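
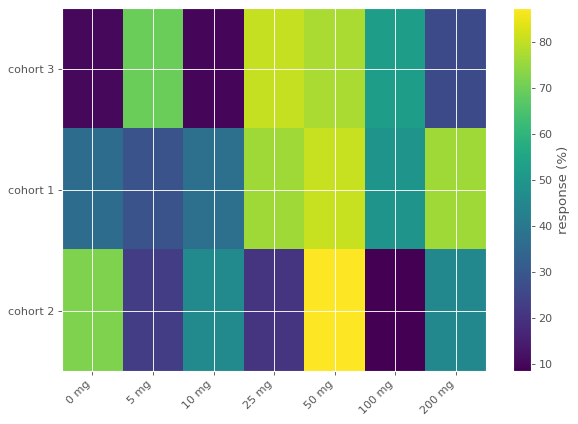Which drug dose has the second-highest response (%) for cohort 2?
Top 3 for cohort 2: 50 mg ≈ 90, 0 mg ≈ 70, 10 mg ≈ 50.

0 mg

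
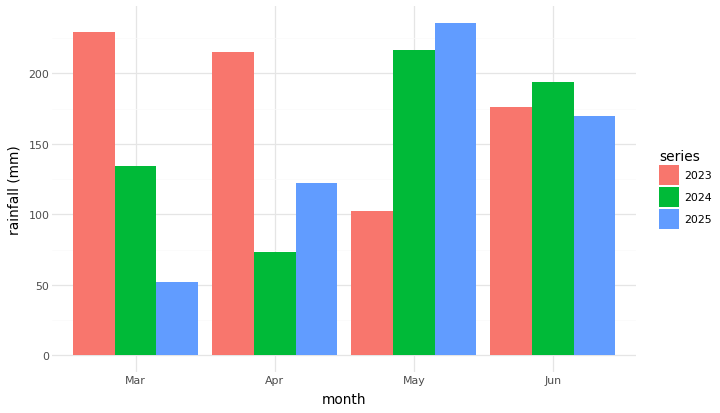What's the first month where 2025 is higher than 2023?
May

Apr: 2025 ≈ 120 vs 2023 ≈ 220 (not yet); May: 2025 ≈ 240 vs 2023 ≈ 100 (first crossover).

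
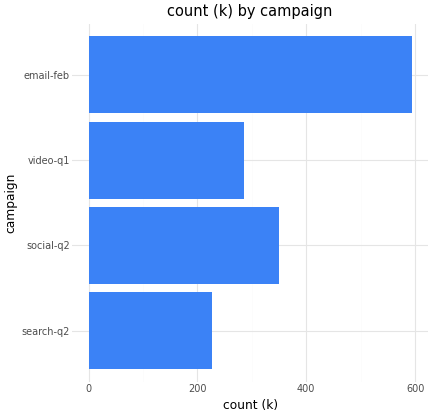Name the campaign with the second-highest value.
social-q2

Top 3: email-feb ≈ 600, social-q2 ≈ 350, video-q1 ≈ 300.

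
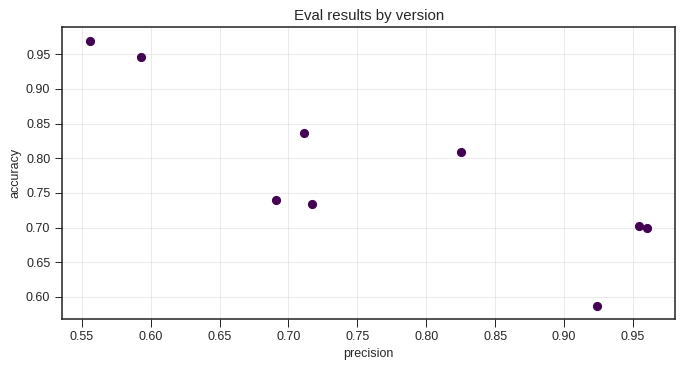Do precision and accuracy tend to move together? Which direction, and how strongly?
negative, strong

Points are negatively correlated; strong (|r| ≈ 0.8).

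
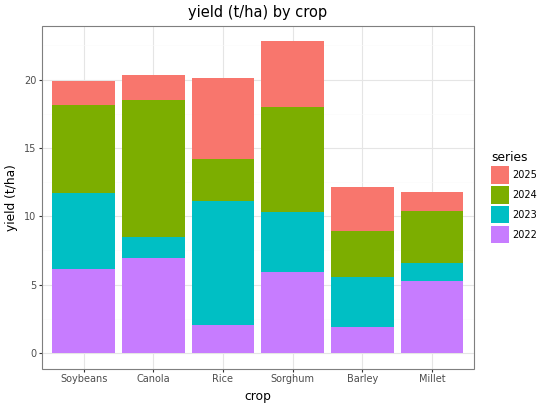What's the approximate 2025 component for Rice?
2025 top ≈ 20, bottom ≈ 14; segment ≈ 6.

≈ 6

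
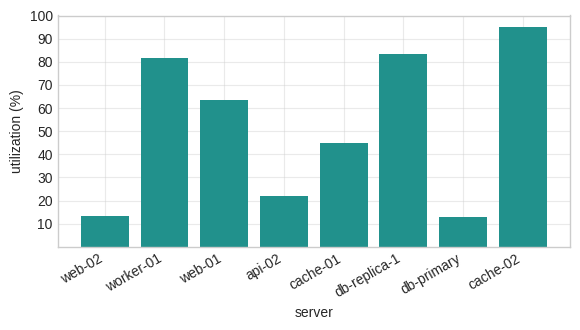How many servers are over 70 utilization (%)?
3

Above 70: worker-01, db-replica-1, cache-02.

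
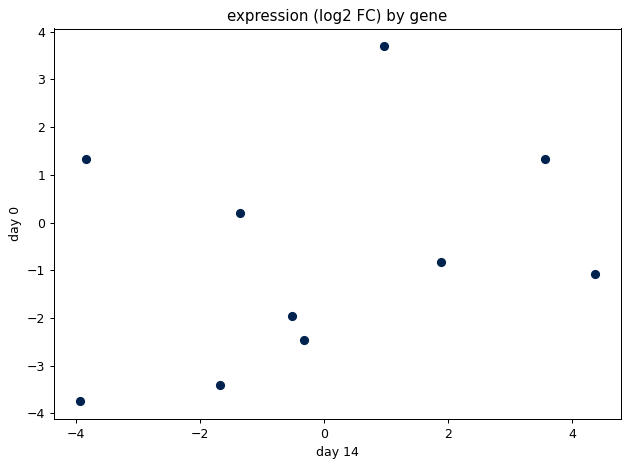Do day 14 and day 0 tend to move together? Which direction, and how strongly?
positive, weak

Points are positively correlated; weak (|r| ≈ 0.3).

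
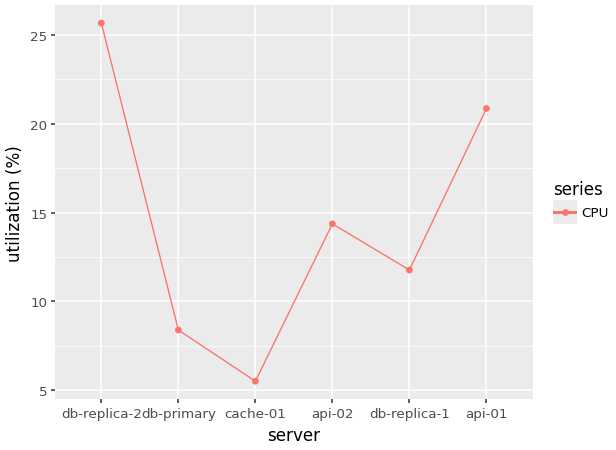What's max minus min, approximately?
Max db-replica-2 ≈ 26, min cache-01 ≈ 6; range ≈ 20.

≈ 20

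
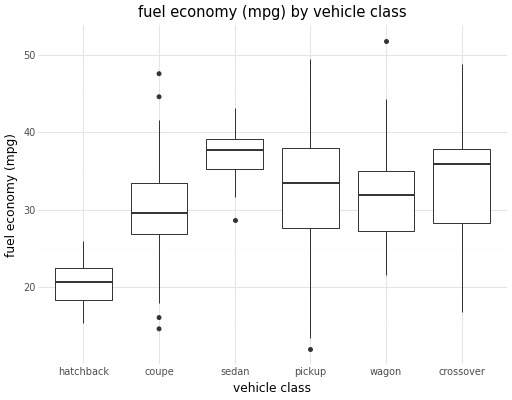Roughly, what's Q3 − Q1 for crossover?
Q3 ≈ 38, Q1 ≈ 28; IQR ≈ 10.

≈ 10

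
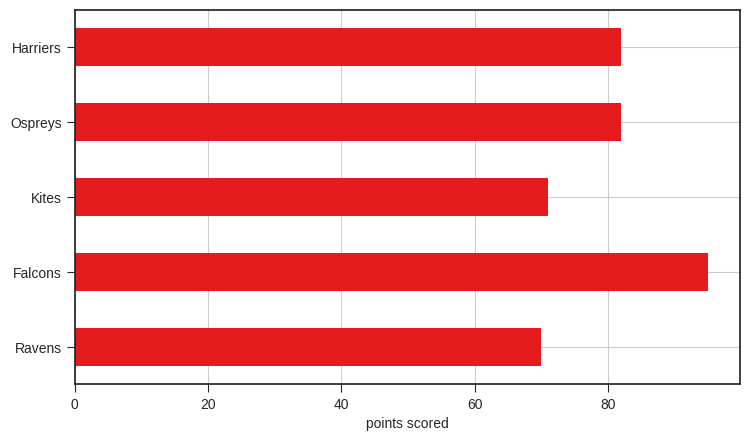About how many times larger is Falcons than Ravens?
≈ 1.43×

Falcons ≈ 100, Ravens ≈ 70; 100/70 ≈ 1.43.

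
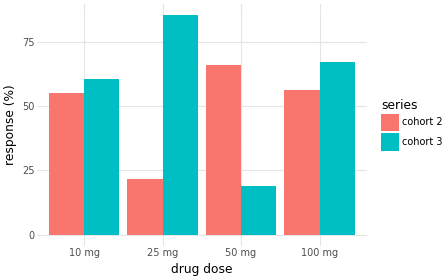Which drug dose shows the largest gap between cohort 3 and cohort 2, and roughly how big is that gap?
25 mg: cohort 3 ≈ 90, cohort 2 ≈ 20 → gap ≈ 70. Next-largest (50 mg) is only ≈ 50.

25 mg, ≈ 70 %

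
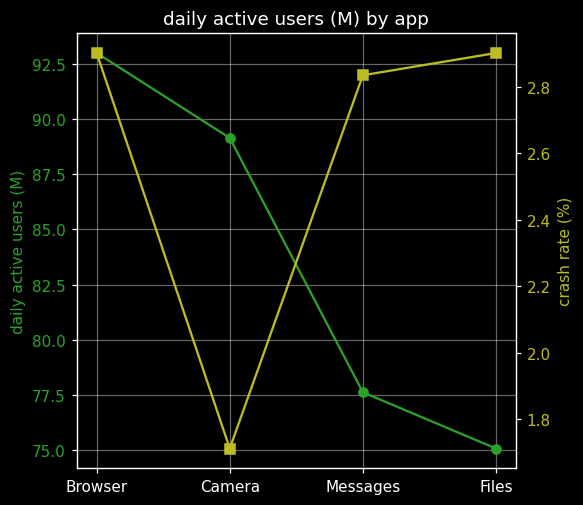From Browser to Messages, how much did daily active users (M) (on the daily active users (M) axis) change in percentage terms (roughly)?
Browser ≈ 92, Messages ≈ 78; (78 − 92) / 92 ≈ -15.2%.

≈ -15.2%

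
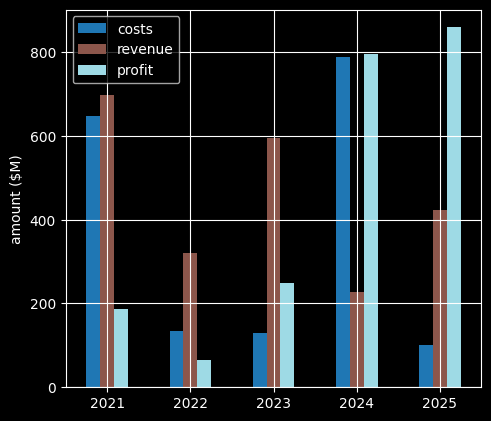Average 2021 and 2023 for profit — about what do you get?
≈ 200

(200 + 200) / 2 ≈ 200.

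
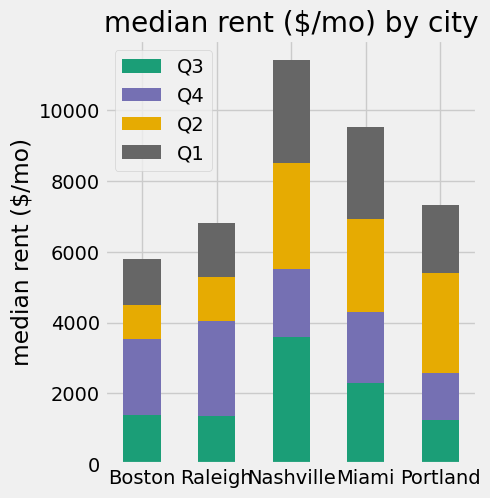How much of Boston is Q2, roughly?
Q2 top ≈ 5000, bottom ≈ 4000; segment ≈ 1000.

≈ 1000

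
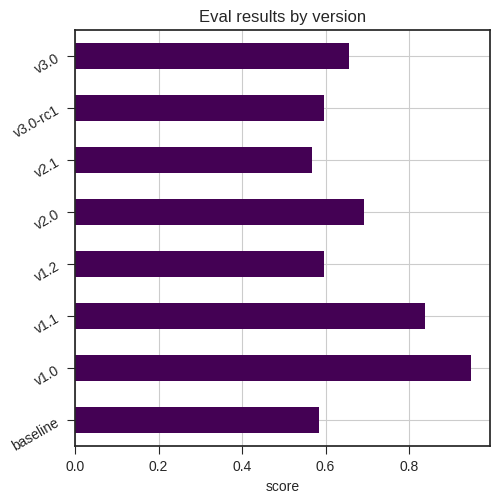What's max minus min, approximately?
≈ 0.3

Max v1.0 ≈ 0.9, min v2.1 ≈ 0.6; range ≈ 0.3.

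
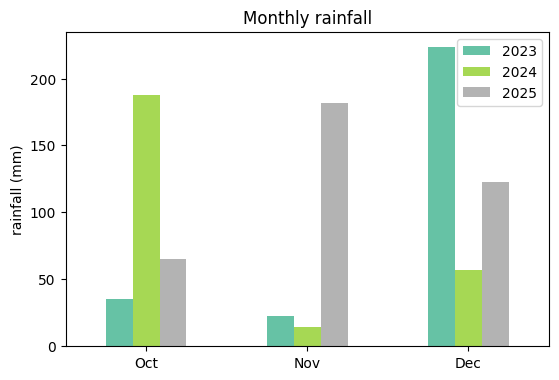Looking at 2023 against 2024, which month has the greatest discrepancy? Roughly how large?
Dec, ≈ 160 mm

Dec: 2023 ≈ 220, 2024 ≈ 60 → gap ≈ 160. Next-largest (Oct) is only ≈ 140.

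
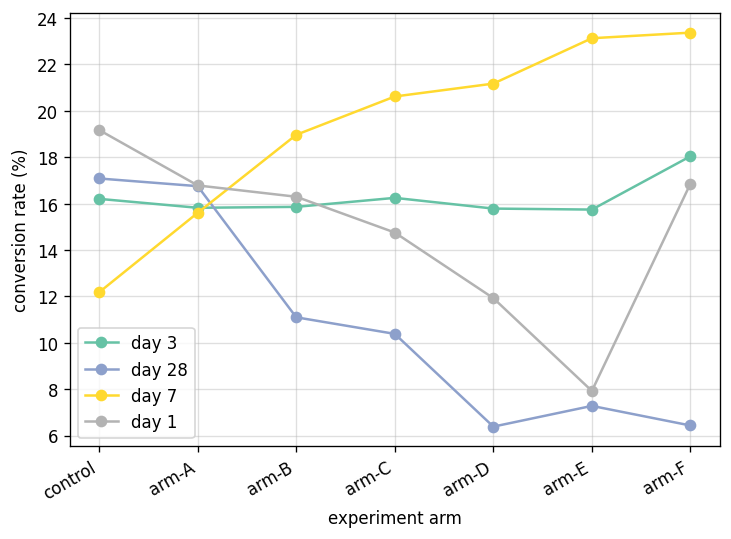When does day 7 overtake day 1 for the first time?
arm-A: day 7 ≈ 16 vs day 1 ≈ 16 (not yet); arm-B: day 7 ≈ 18 vs day 1 ≈ 16 (first crossover).

arm-B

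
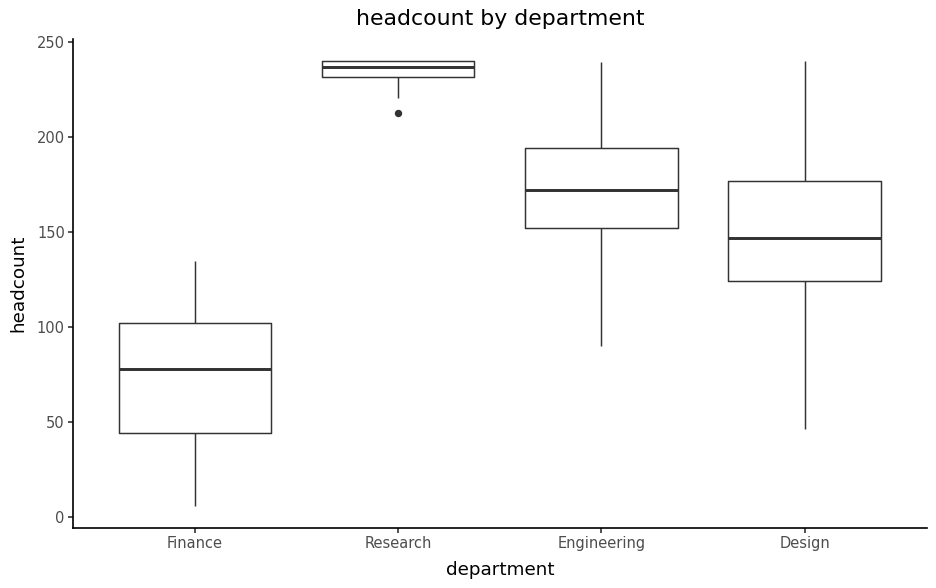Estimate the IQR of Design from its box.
≈ 60

Q3 ≈ 180, Q1 ≈ 120; IQR ≈ 60.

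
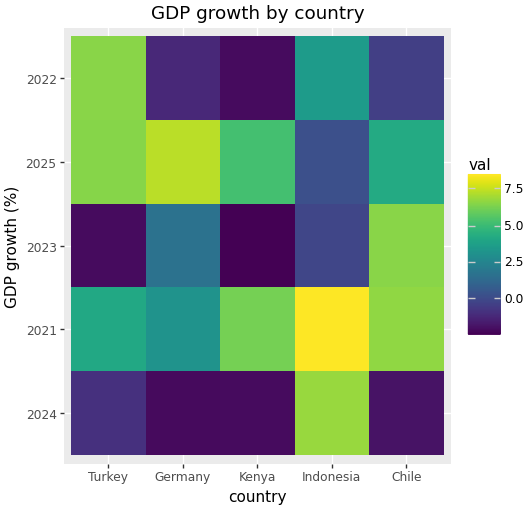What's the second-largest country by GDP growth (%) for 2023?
Germany

Top 3 for 2023: Chile ≈ 7, Germany ≈ 2, Indonesia ≈ 0.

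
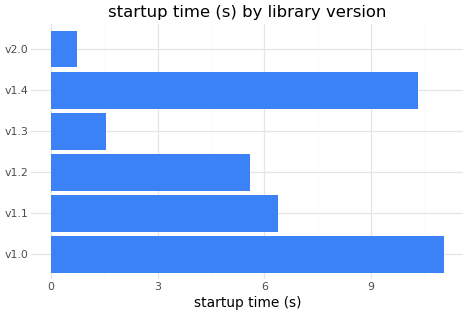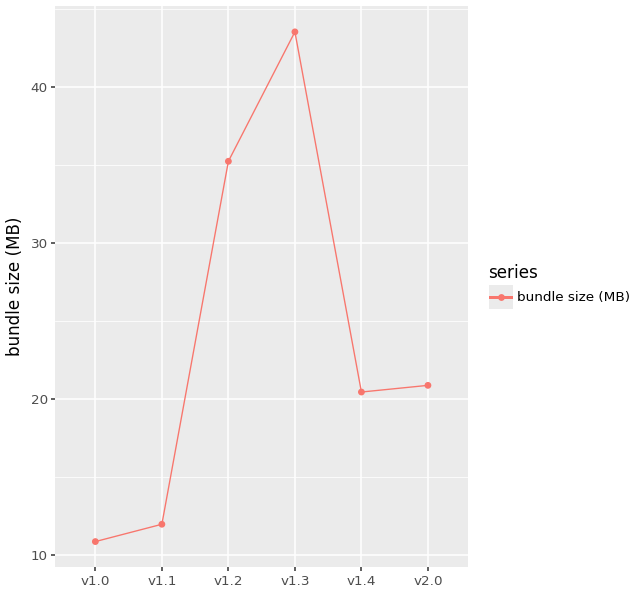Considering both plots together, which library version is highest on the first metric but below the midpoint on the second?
v1.0

Chart 2 median bundle size (MB) ≈ 20; below-median library versions: v1.0, v1.1, v1.4. Among those, v1.0 has the highest startup time (s) (≈ 12).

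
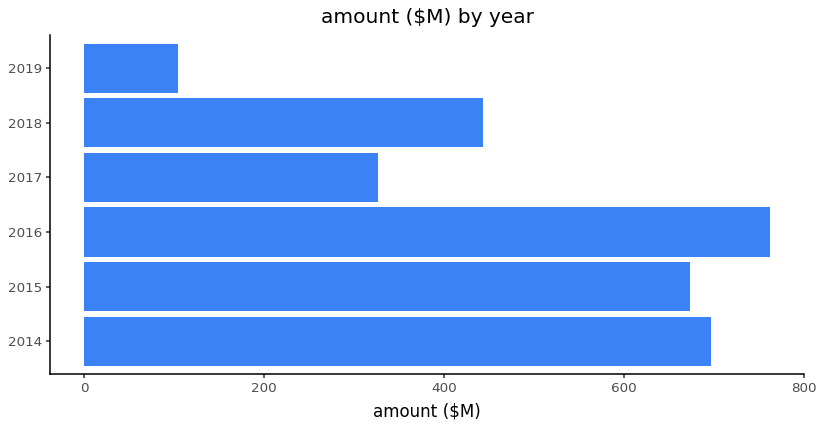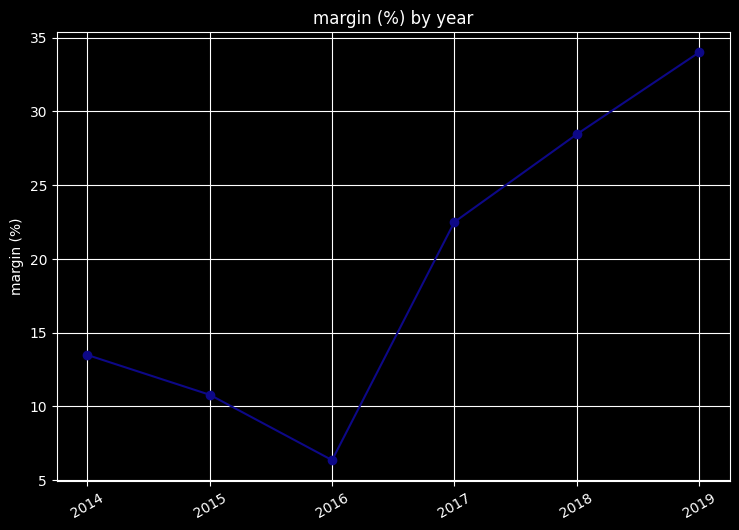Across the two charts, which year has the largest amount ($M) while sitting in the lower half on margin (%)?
Chart 2 median margin (%) ≈ 20; below-median years: 2014, 2015, 2016. Among those, 2016 has the highest amount ($M) (≈ 800).

2016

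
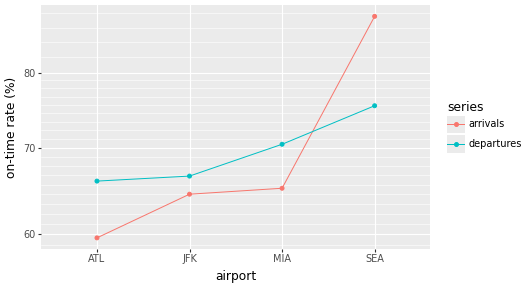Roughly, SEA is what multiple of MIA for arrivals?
≈ 1.38×

SEA ≈ 90, MIA ≈ 65; 90/65 ≈ 1.38.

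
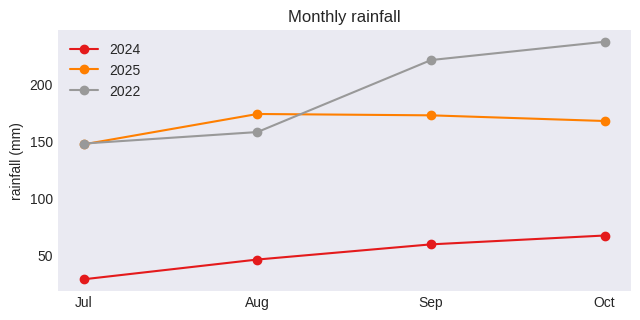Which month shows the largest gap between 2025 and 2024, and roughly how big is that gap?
Aug, ≈ 140 mm

Aug: 2025 ≈ 180, 2024 ≈ 40 → gap ≈ 140. Next-largest (Jul) is only ≈ 120.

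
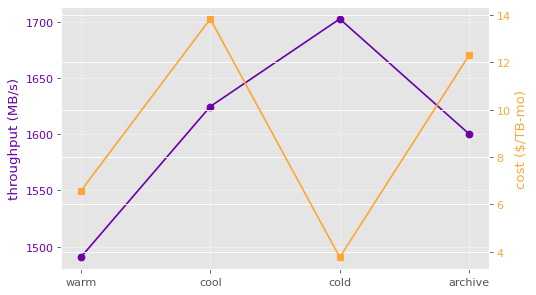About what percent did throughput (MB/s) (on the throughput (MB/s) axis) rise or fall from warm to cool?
≈ +8%

warm ≈ 1500, cool ≈ 1620; (1620 − 1500) / 1500 ≈ +8%.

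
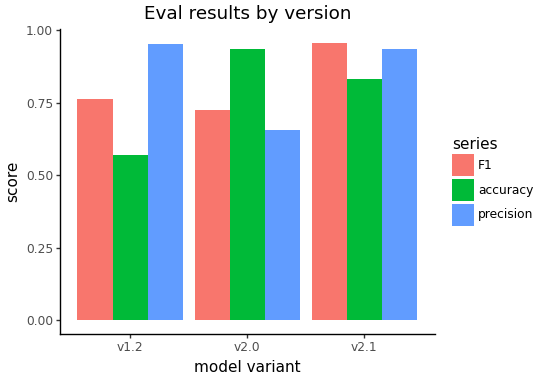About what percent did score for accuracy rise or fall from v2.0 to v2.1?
≈ -11.1%

v2.0 ≈ 0.9, v2.1 ≈ 0.8; (0.8 − 0.9) / 0.9 ≈ -11.1%.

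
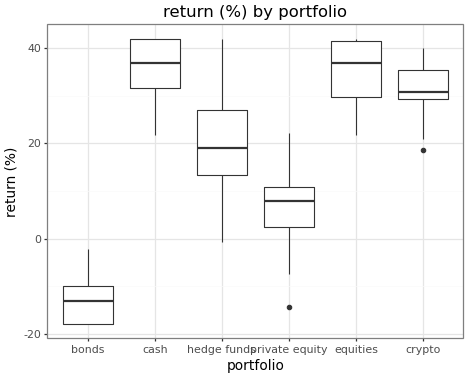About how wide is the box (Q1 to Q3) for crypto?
≈ 5

Q3 ≈ 35, Q1 ≈ 30; IQR ≈ 5.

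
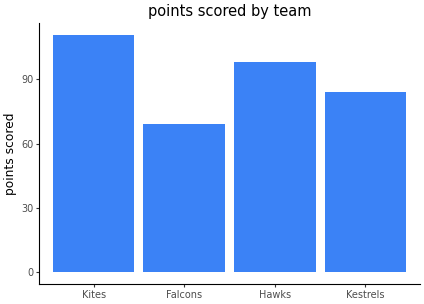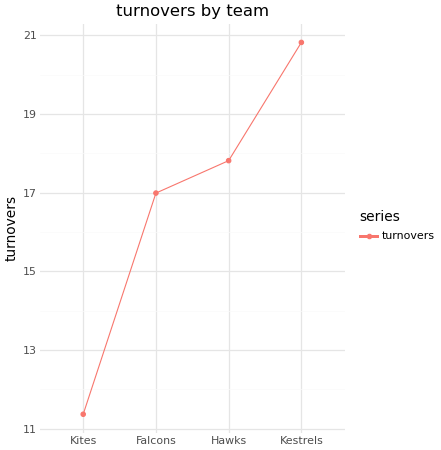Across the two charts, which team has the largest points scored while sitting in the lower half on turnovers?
Chart 2 median turnovers ≈ 18; below-median teams: Kites, Falcons. Among those, Kites has the highest points scored (≈ 120).

Kites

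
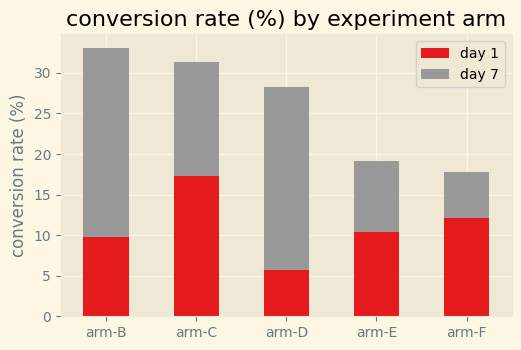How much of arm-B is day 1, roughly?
≈ 10

day 1 top ≈ 10, bottom ≈ 0; segment ≈ 10.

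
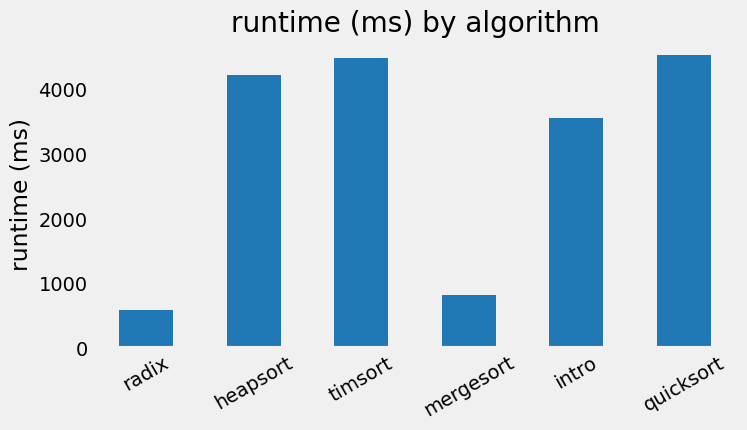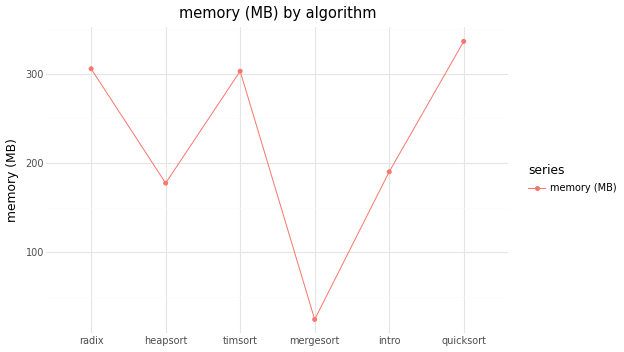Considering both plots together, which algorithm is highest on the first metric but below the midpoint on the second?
heapsort

Chart 2 median memory (MB) ≈ 250; below-median algorithms: heapsort, mergesort, intro. Among those, heapsort has the highest runtime (ms) (≈ 4000).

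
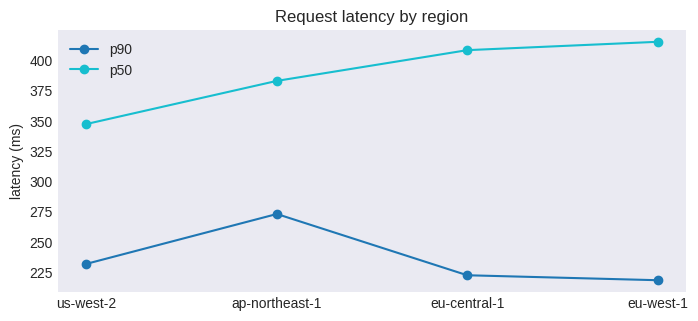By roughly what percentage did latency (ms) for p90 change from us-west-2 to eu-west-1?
≈ -8.3%

us-west-2 ≈ 240, eu-west-1 ≈ 220; (220 − 240) / 240 ≈ -8.3%.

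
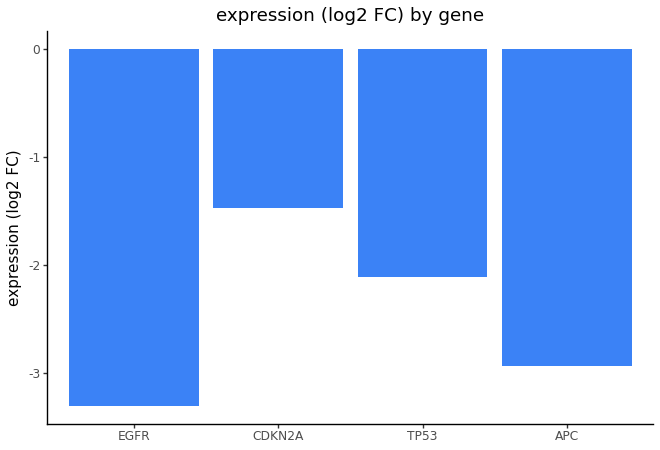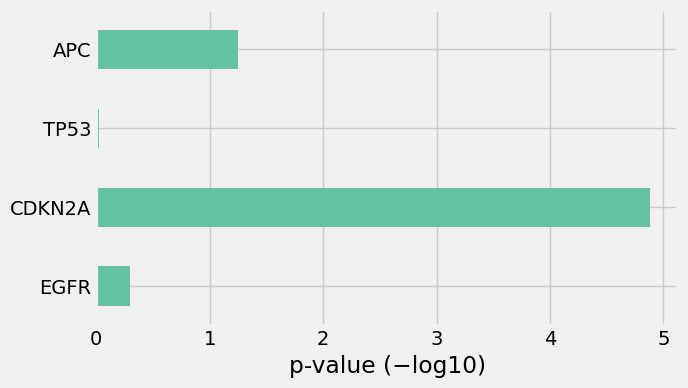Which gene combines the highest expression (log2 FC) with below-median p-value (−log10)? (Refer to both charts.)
Chart 2 median p-value (−log10) ≈ 1; below-median genes: EGFR, TP53. Among those, TP53 has the highest expression (log2 FC) (≈ -2).

TP53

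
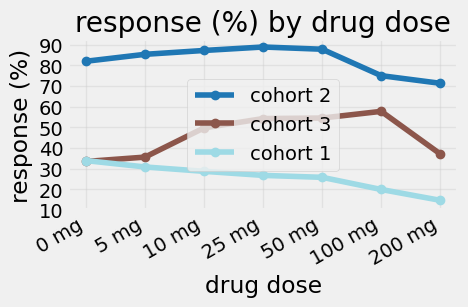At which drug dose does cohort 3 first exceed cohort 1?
5 mg

0 mg: cohort 3 ≈ 30 vs cohort 1 ≈ 30 (not yet); 5 mg: cohort 3 ≈ 40 vs cohort 1 ≈ 30 (first crossover).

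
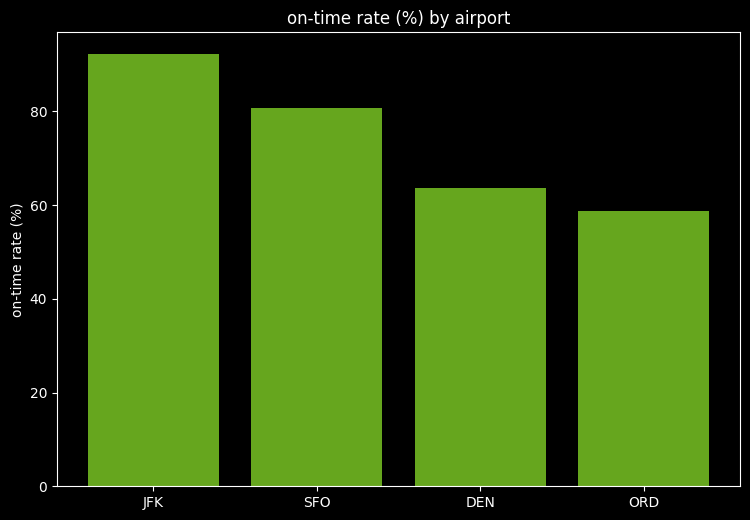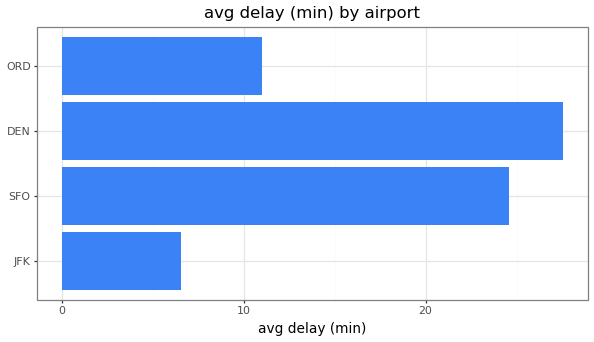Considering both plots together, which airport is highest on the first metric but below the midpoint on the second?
JFK

Chart 2 median avg delay (min) ≈ 20; below-median airports: JFK, ORD. Among those, JFK has the highest on-time rate (%) (≈ 90).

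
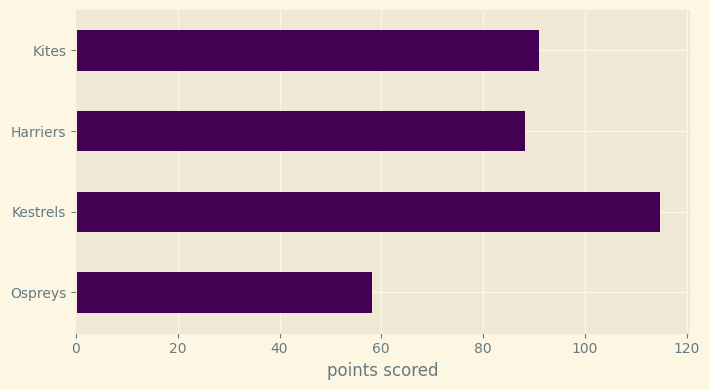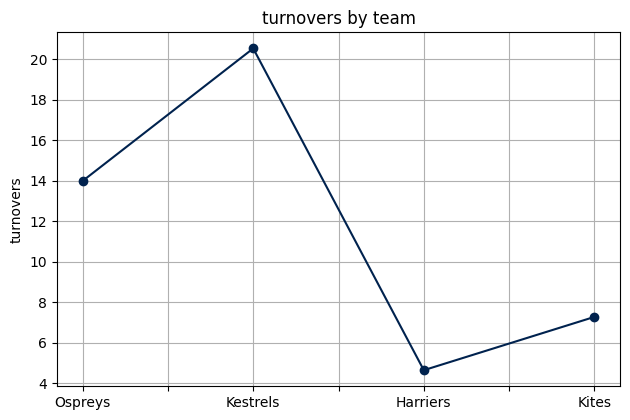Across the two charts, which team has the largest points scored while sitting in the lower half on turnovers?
Kites

Chart 2 median turnovers ≈ 10; below-median teams: Harriers, Kites. Among those, Kites has the highest points scored (≈ 100).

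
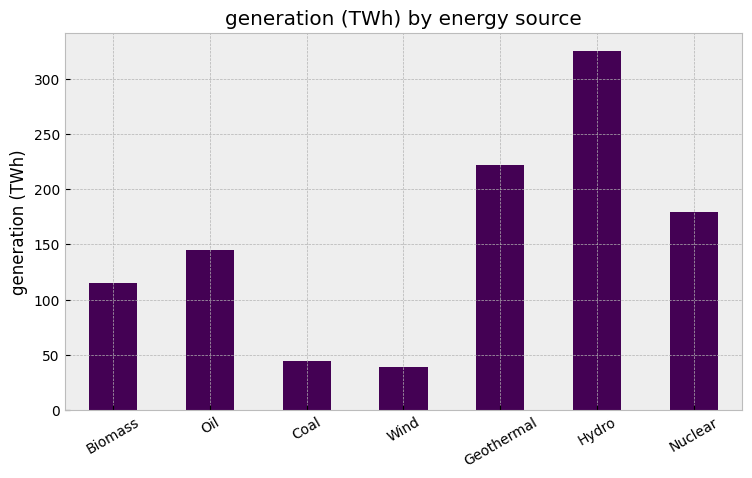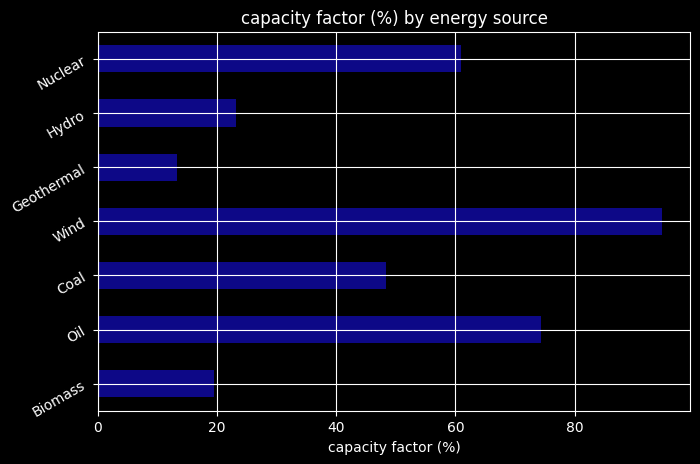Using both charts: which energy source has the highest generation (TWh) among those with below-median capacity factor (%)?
Chart 2 median capacity factor (%) ≈ 50; below-median energy sources: Biomass, Geothermal, Hydro. Among those, Hydro has the highest generation (TWh) (≈ 350).

Hydro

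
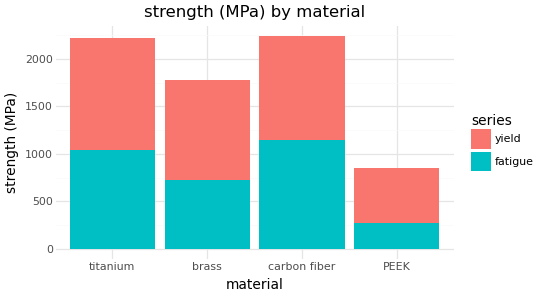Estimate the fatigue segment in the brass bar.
fatigue top ≈ 800, bottom ≈ 0; segment ≈ 800.

≈ 800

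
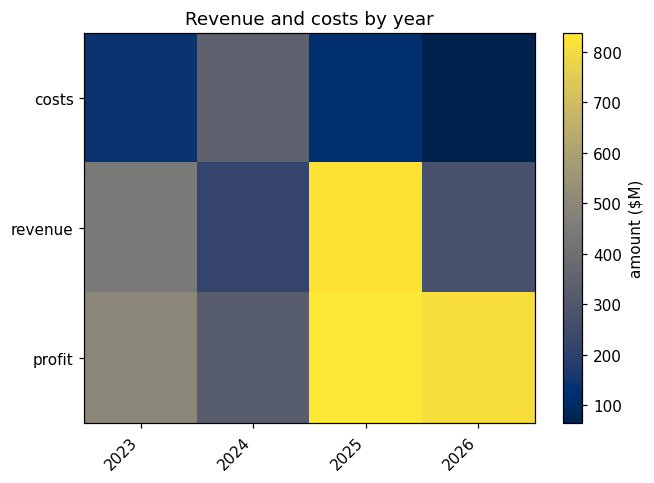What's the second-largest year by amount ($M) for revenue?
Top 3 for revenue: 2025 ≈ 800, 2023 ≈ 400, 2026 ≈ 300.

2023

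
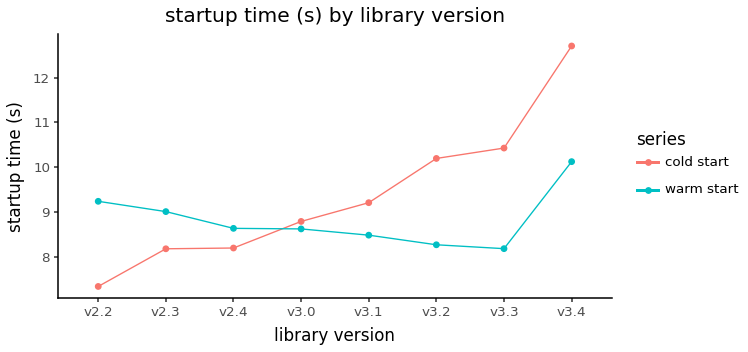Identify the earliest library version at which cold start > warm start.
v3.0

v2.4: cold start ≈ 8.0 vs warm start ≈ 8.5 (not yet); v3.0: cold start ≈ 9.0 vs warm start ≈ 8.5 (first crossover).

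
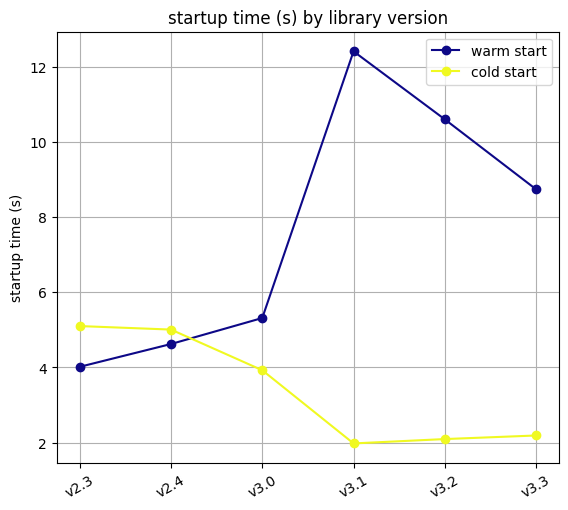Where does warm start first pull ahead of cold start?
v3.0

v2.4: warm start ≈ 5 vs cold start ≈ 5 (not yet); v3.0: warm start ≈ 5 vs cold start ≈ 4 (first crossover).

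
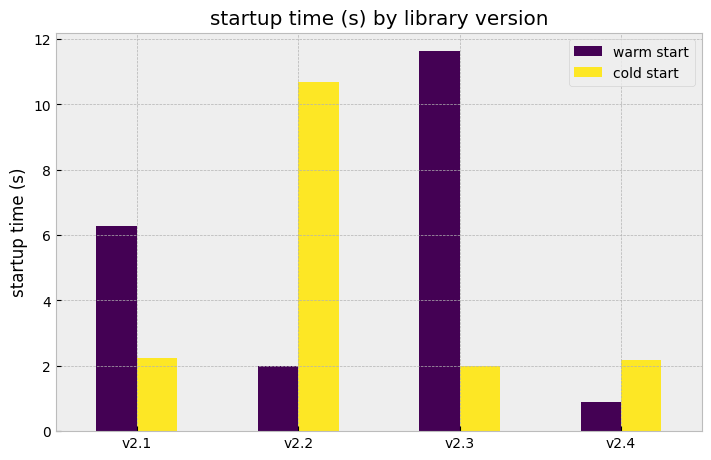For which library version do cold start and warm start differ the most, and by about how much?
v2.3, ≈ 10 s

v2.3: cold start ≈ 2, warm start ≈ 12 → gap ≈ 10. Next-largest (v2.2) is only ≈ 9.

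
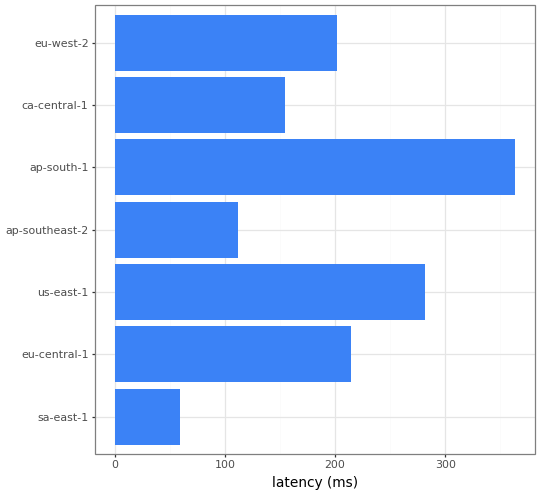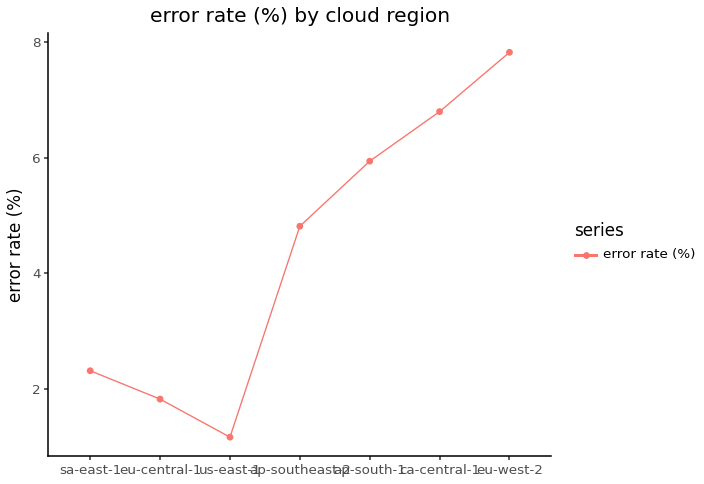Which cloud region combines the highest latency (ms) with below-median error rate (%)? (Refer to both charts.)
us-east-1

Chart 2 median error rate (%) ≈ 5; below-median cloud regions: sa-east-1, eu-central-1, us-east-1. Among those, us-east-1 has the highest latency (ms) (≈ 300).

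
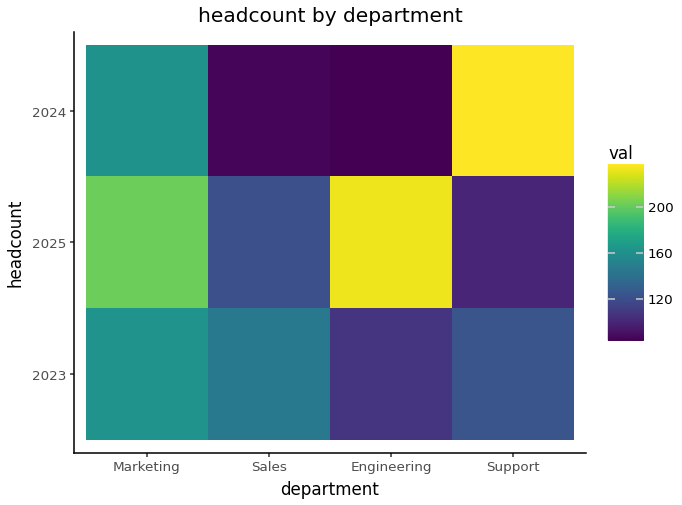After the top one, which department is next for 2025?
Marketing

Top 3 for 2025: Engineering ≈ 240, Marketing ≈ 200, Sales ≈ 120.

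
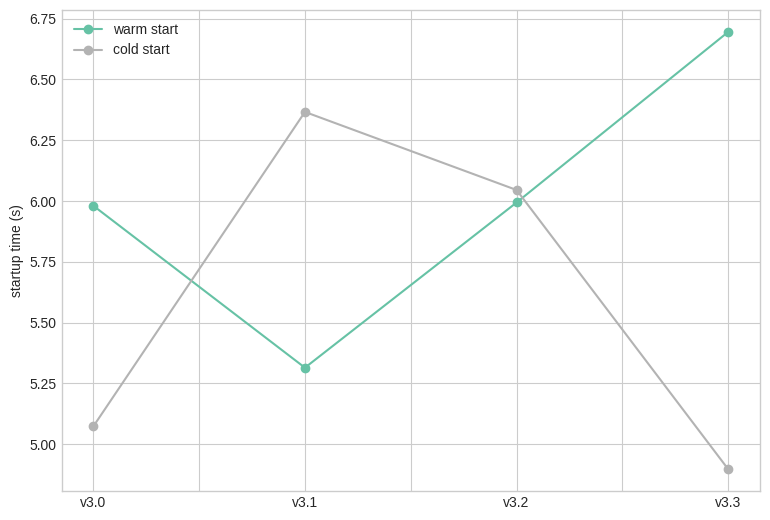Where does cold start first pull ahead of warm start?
v3.1

v3.0: cold start ≈ 5.0 vs warm start ≈ 6.0 (not yet); v3.1: cold start ≈ 6.4 vs warm start ≈ 5.4 (first crossover).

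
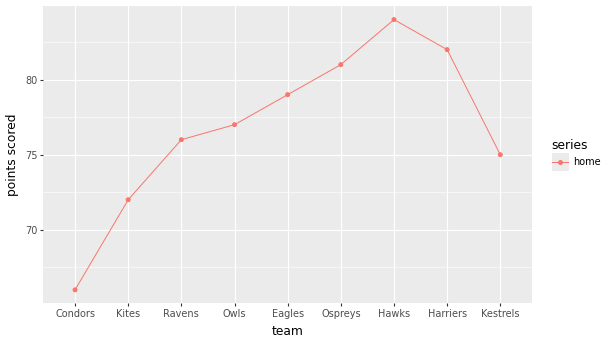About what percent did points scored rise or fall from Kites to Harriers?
≈ +13.9%

Kites ≈ 72, Harriers ≈ 82; (82 − 72) / 72 ≈ +13.9%.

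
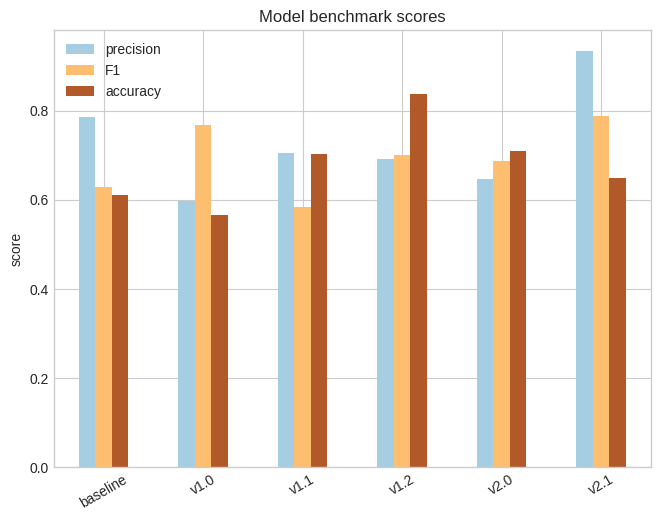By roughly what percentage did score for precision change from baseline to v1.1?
baseline ≈ 0.8, v1.1 ≈ 0.7; (0.7 − 0.8) / 0.8 ≈ -12.5%.

≈ -12.5%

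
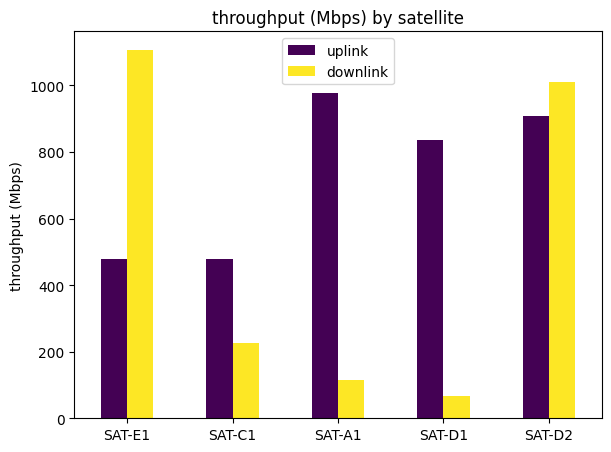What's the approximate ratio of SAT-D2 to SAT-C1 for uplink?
SAT-D2 ≈ 900, SAT-C1 ≈ 500; 900/500 ≈ 1.8.

≈ 1.8×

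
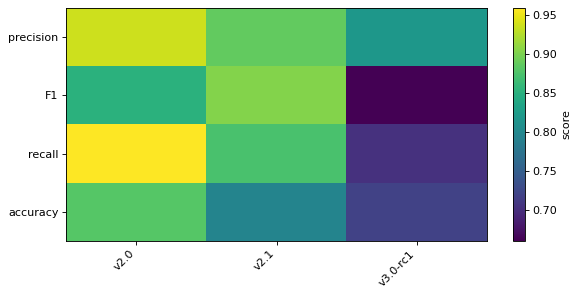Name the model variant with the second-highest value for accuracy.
Top 3 for accuracy: v2.0 ≈ 0.90, v2.1 ≈ 0.80, v3.0-rc1 ≈ 0.70.

v2.1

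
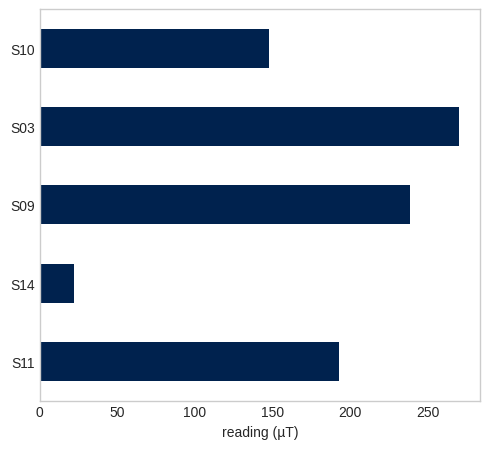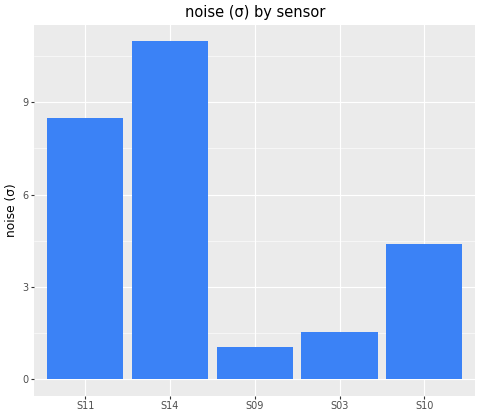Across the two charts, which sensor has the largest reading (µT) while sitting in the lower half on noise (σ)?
S03

Chart 2 median noise (σ) ≈ 4; below-median sensors: S09, S03. Among those, S03 has the highest reading (µT) (≈ 275).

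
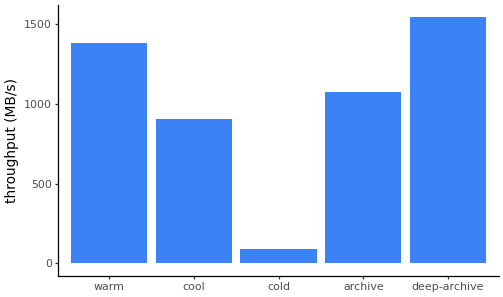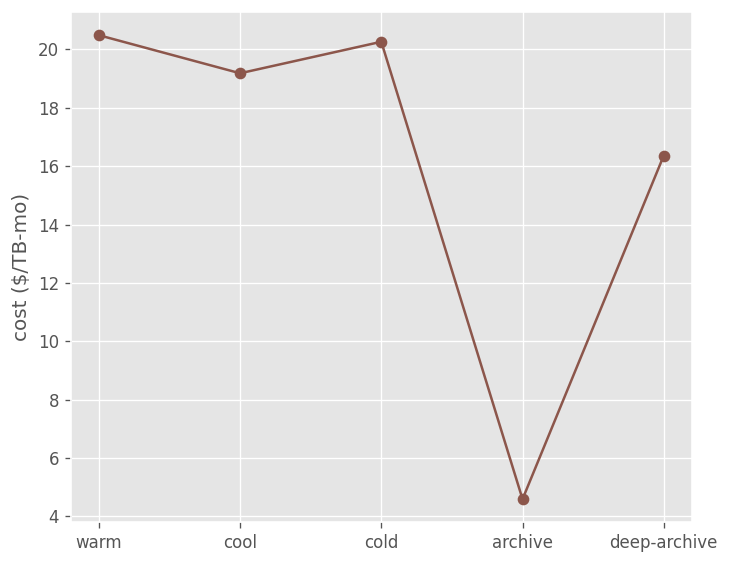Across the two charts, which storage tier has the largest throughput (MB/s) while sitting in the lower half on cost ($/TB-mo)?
Chart 2 median cost ($/TB-mo) ≈ 20; below-median storage tiers: archive, deep-archive. Among those, deep-archive has the highest throughput (MB/s) (≈ 1600).

deep-archive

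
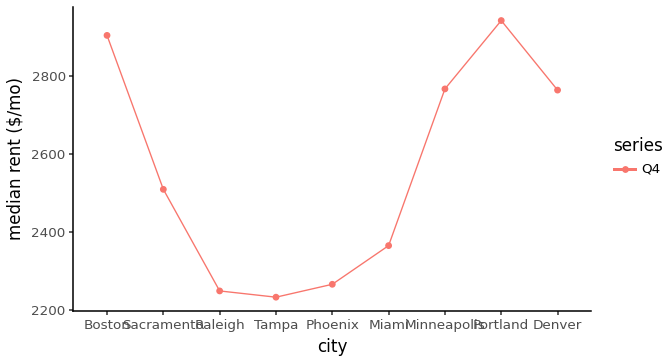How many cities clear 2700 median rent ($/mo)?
Above 2700: Boston, Minneapolis, Portland, Denver.

4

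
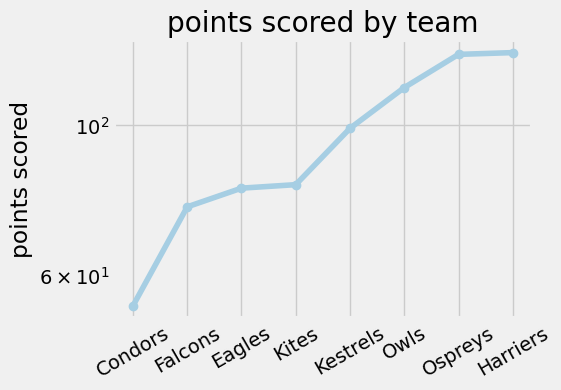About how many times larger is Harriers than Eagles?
≈ 1.62×

Harriers ≈ 130, Eagles ≈ 80; 130/80 ≈ 1.62.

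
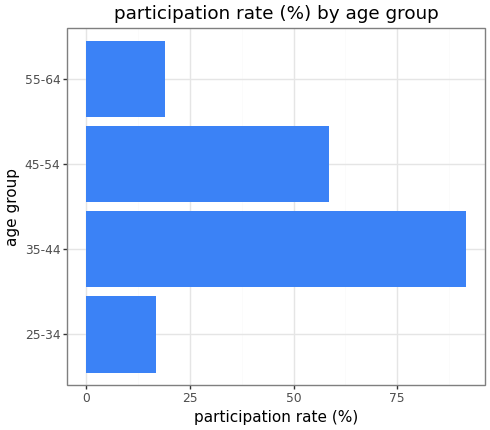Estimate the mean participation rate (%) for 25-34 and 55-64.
≈ 20

(20 + 20) / 2 ≈ 20.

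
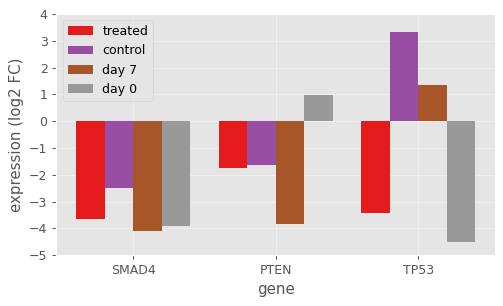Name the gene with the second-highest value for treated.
Top 3 for treated: PTEN ≈ -2, TP53 ≈ -3, SMAD4 ≈ -4.

TP53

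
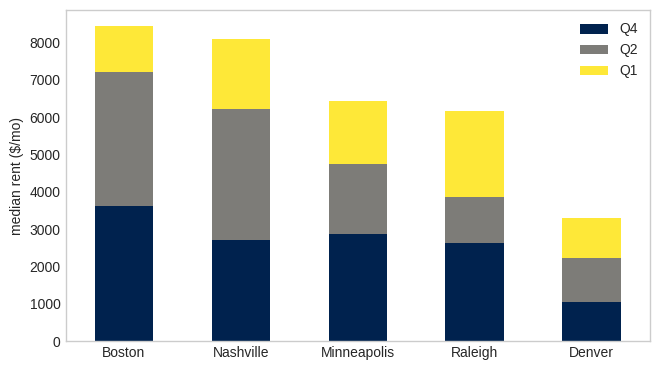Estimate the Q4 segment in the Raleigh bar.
Q4 top ≈ 3000, bottom ≈ 0; segment ≈ 3000.

≈ 3000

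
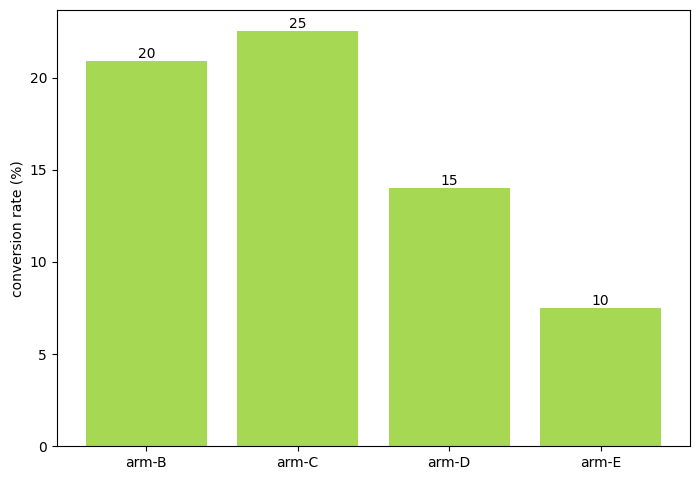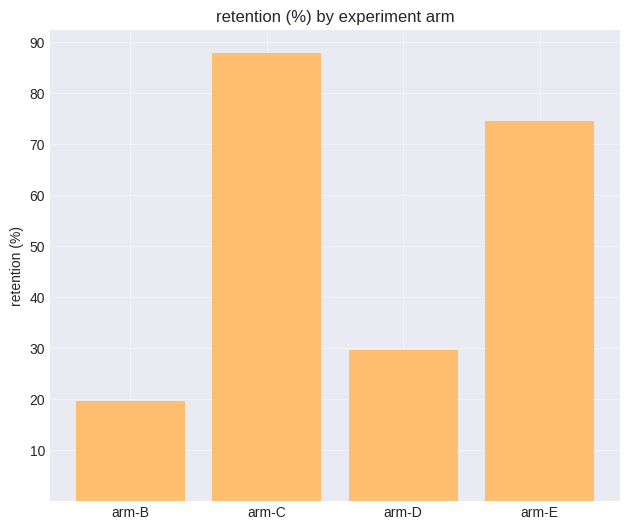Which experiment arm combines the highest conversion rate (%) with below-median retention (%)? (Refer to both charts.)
Chart 2 median retention (%) ≈ 50; below-median experiment arms: arm-B, arm-D. Among those, arm-B has the highest conversion rate (%) (≈ 20).

arm-B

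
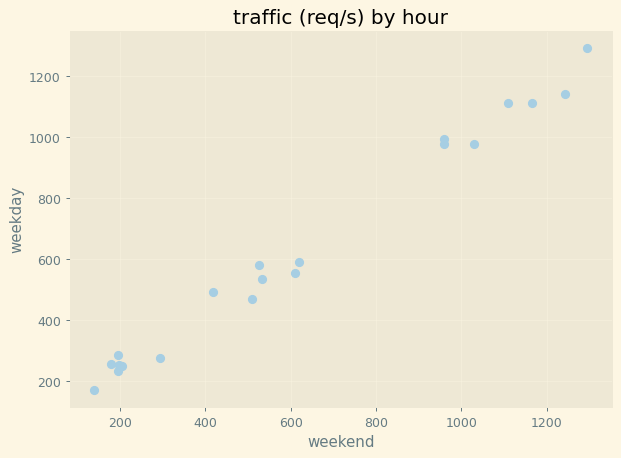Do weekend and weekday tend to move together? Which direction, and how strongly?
Points are positively correlated; strong (|r| ≈ 1.0).

positive, strong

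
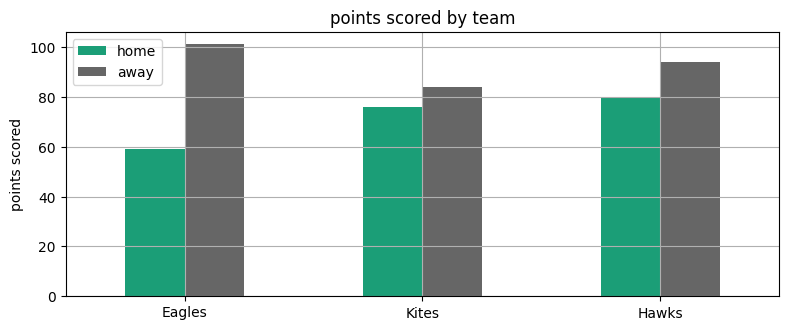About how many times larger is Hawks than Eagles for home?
Hawks ≈ 80, Eagles ≈ 60; 80/60 ≈ 1.33.

≈ 1.33×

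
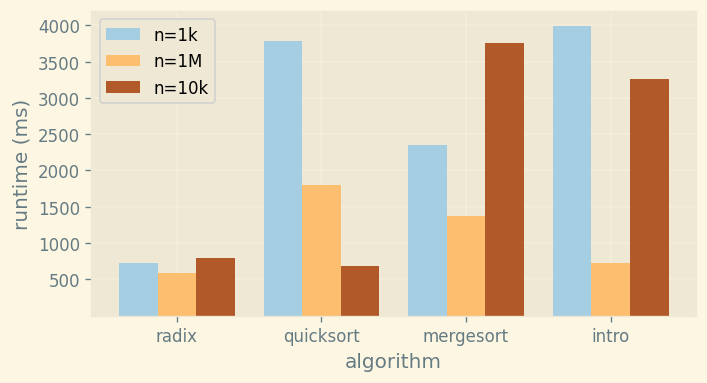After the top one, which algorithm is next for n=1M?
Top 3 for n=1M: quicksort ≈ 2000, mergesort ≈ 1500, intro ≈ 500.

mergesort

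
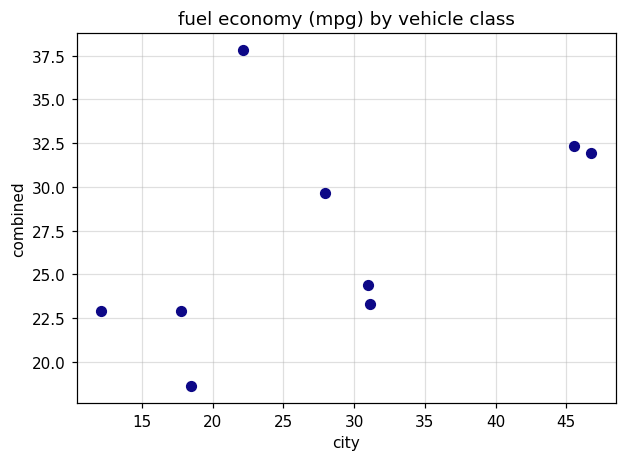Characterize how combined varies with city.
Points are positively correlated; moderate (|r| ≈ 0.5).

positive, moderate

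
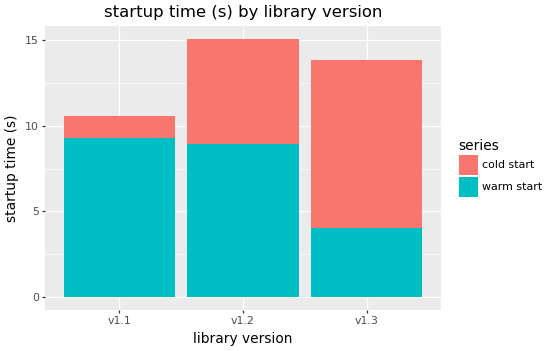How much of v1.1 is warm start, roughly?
≈ 10

warm start top ≈ 10, bottom ≈ 0; segment ≈ 10.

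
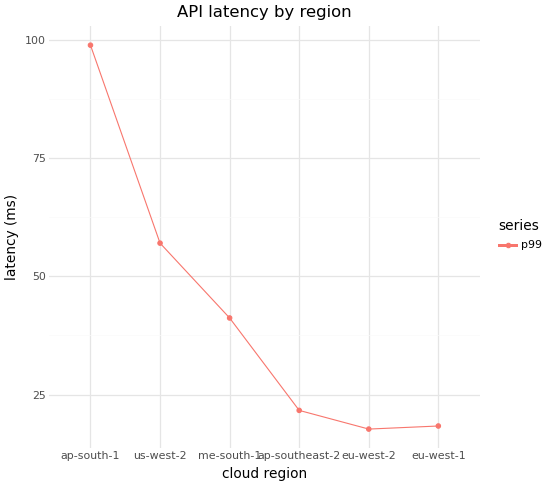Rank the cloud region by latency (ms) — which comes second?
Top 3: ap-south-1 ≈ 100, us-west-2 ≈ 60, me-south-1 ≈ 40.

us-west-2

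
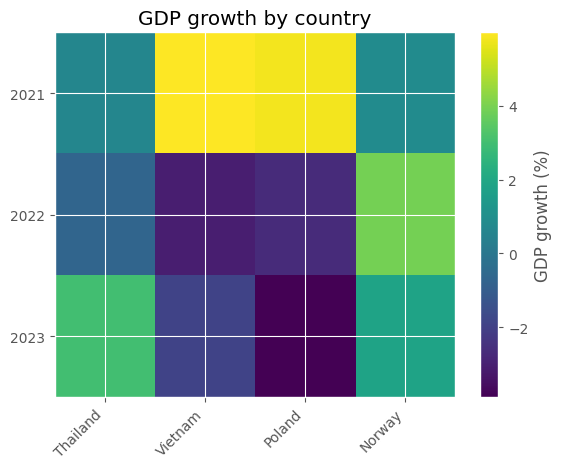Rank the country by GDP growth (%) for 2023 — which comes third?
Top 4 for 2023: Thailand ≈ 3, Norway ≈ 2, Vietnam ≈ -2, Poland ≈ -4.

Vietnam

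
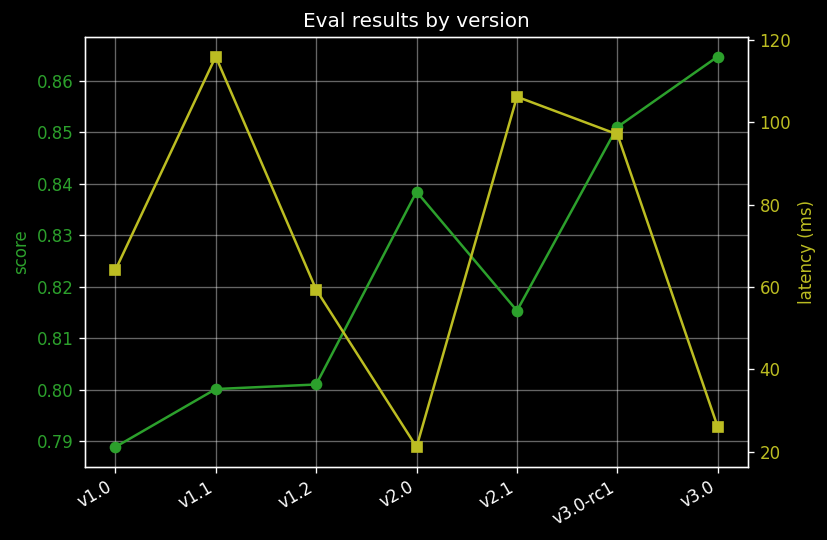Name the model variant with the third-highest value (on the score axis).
v2.0

Top 4 (on the score axis): v3.0 ≈ 0.86, v3.0-rc1 ≈ 0.85, v2.0 ≈ 0.84, v2.1 ≈ 0.82.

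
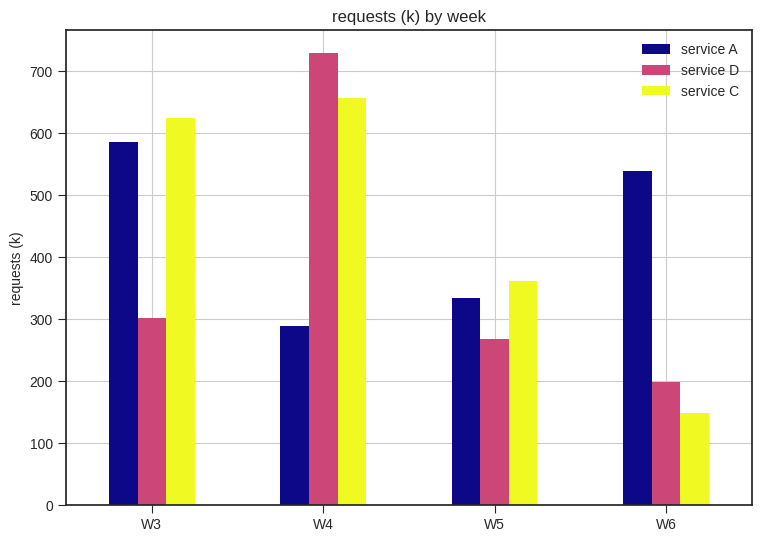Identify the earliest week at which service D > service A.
W3: service D ≈ 300 vs service A ≈ 600 (not yet); W4: service D ≈ 700 vs service A ≈ 300 (first crossover).

W4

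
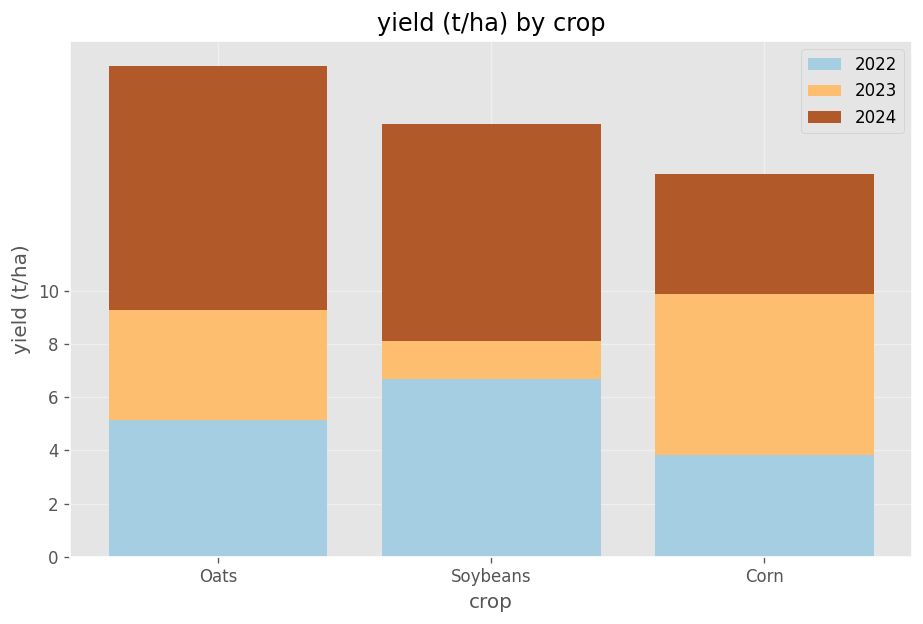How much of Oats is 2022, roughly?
≈ 6

2022 top ≈ 6, bottom ≈ 0; segment ≈ 6.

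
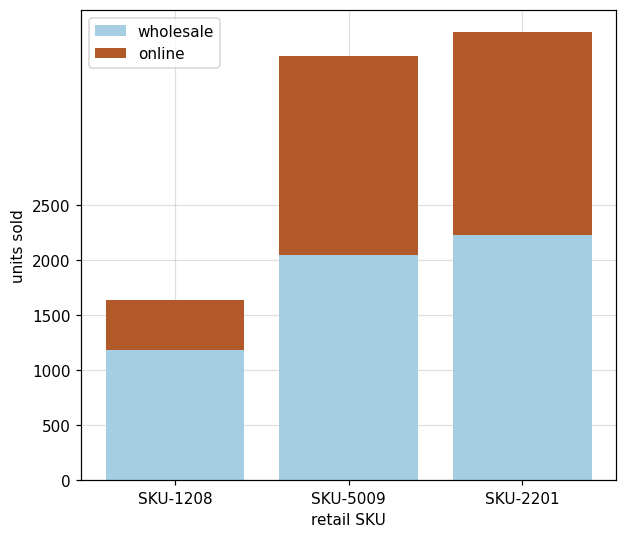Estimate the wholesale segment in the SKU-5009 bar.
wholesale top ≈ 2000, bottom ≈ 0; segment ≈ 2000.

≈ 2000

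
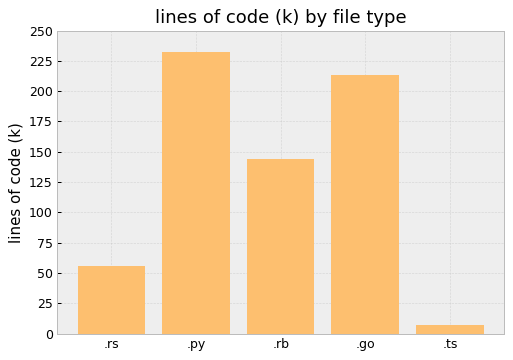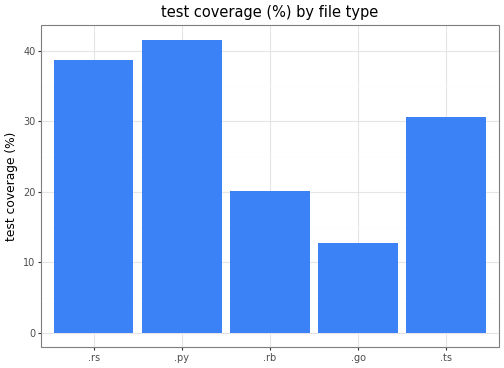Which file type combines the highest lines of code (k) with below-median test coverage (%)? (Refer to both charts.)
Chart 2 median test coverage (%) ≈ 30; below-median file types: .rb, .go. Among those, .go has the highest lines of code (k) (≈ 225).

.go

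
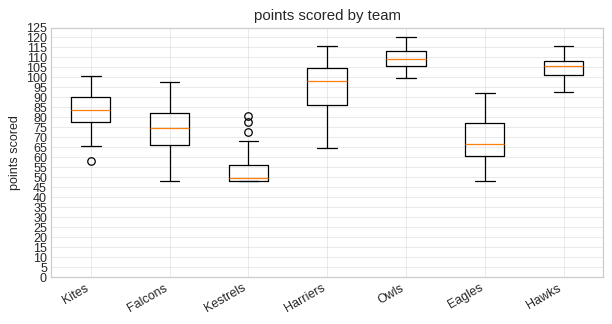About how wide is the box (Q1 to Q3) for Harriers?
Q3 ≈ 105, Q1 ≈ 85; IQR ≈ 20.

≈ 20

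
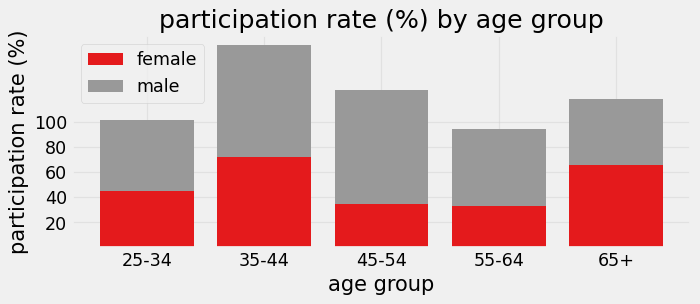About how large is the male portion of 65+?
male top ≈ 120, bottom ≈ 60; segment ≈ 60.

≈ 60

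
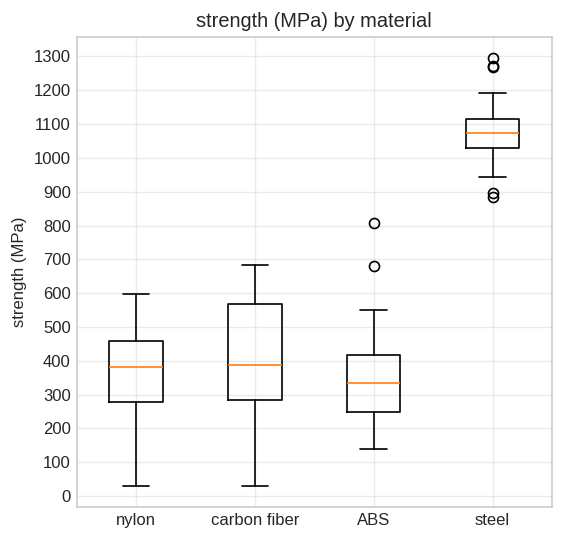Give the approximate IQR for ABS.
≈ 200

Q3 ≈ 400, Q1 ≈ 200; IQR ≈ 200.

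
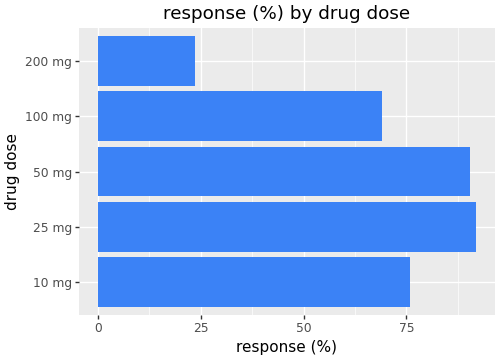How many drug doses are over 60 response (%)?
Above 60: 10 mg, 25 mg, 50 mg, 100 mg.

4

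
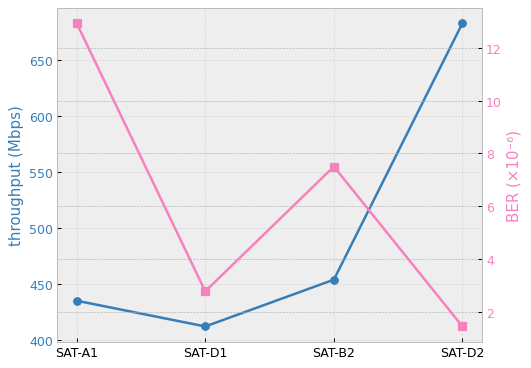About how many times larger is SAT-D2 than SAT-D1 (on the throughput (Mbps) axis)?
≈ 1.69×

SAT-D2 ≈ 675, SAT-D1 ≈ 400; 675/400 ≈ 1.69.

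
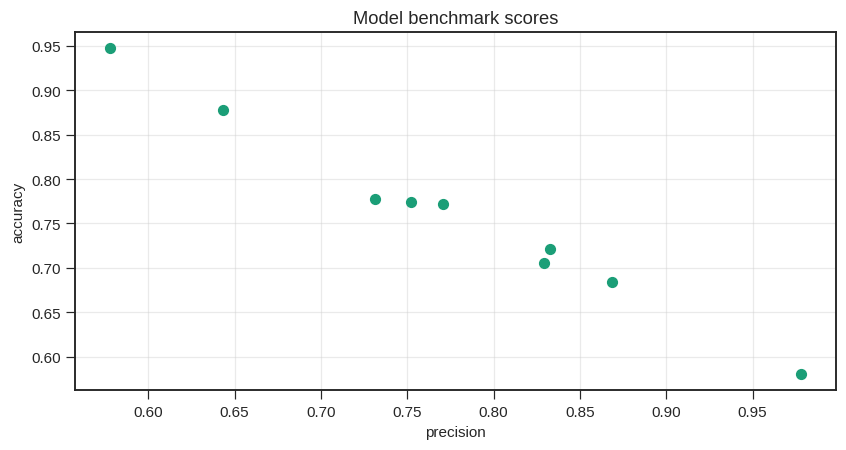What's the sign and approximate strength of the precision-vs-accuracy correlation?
Points are negatively correlated; strong (|r| ≈ 1.0).

negative, strong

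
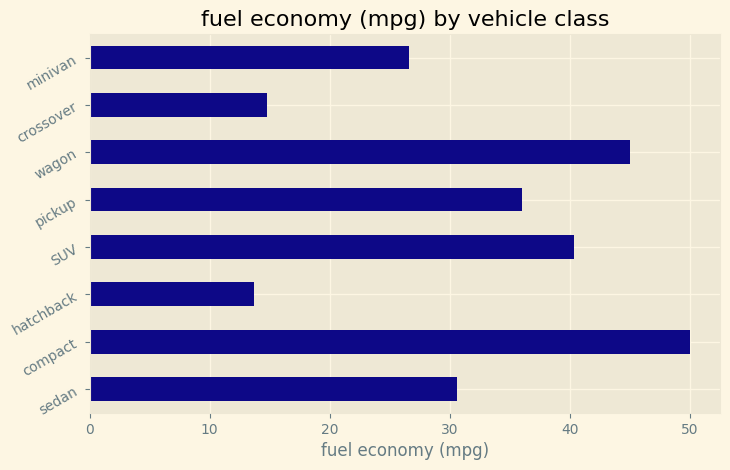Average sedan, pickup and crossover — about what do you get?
(30 + 35 + 15) / 3 ≈ 27.

≈ 27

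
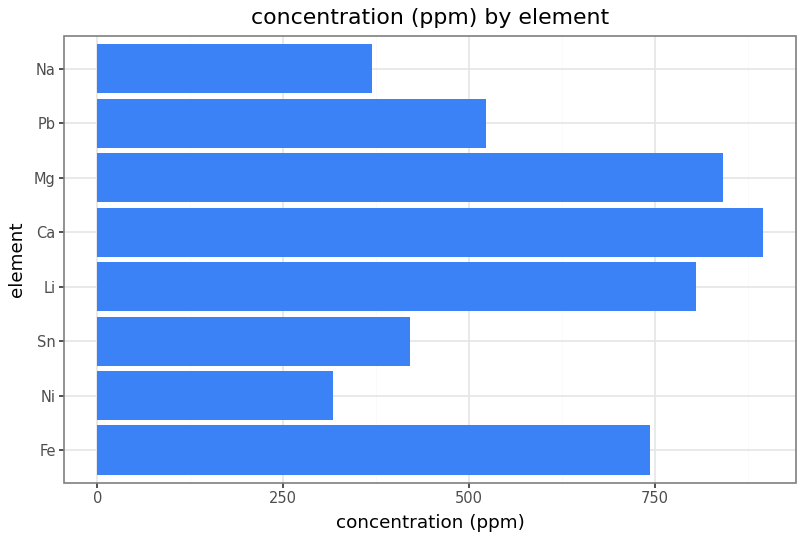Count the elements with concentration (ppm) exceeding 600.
Above 600: Fe, Li, Ca, Mg.

4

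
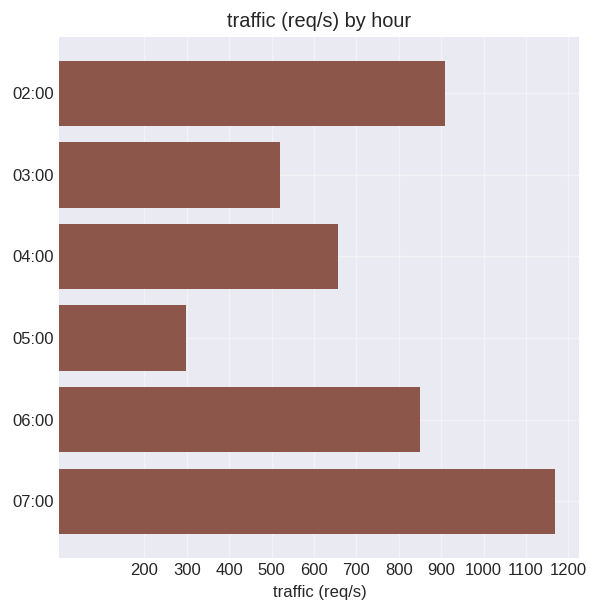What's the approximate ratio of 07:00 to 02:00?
≈ 1.33×

07:00 ≈ 1200, 02:00 ≈ 900; 1200/900 ≈ 1.33.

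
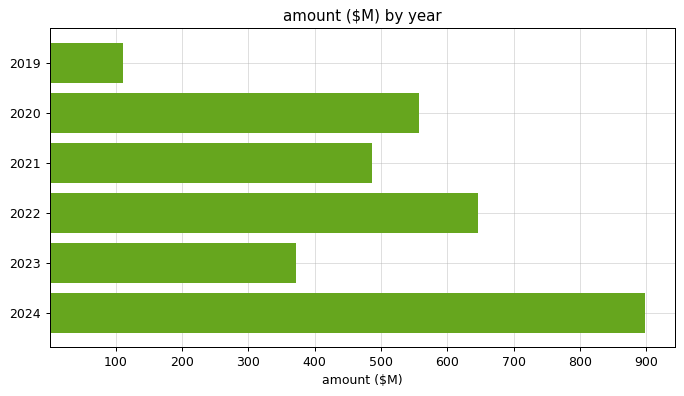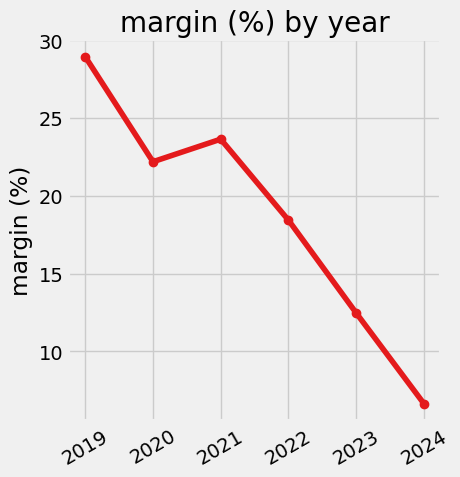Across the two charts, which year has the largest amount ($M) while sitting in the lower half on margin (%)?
Chart 2 median margin (%) ≈ 20; below-median years: 2022, 2023, 2024. Among those, 2024 has the highest amount ($M) (≈ 900).

2024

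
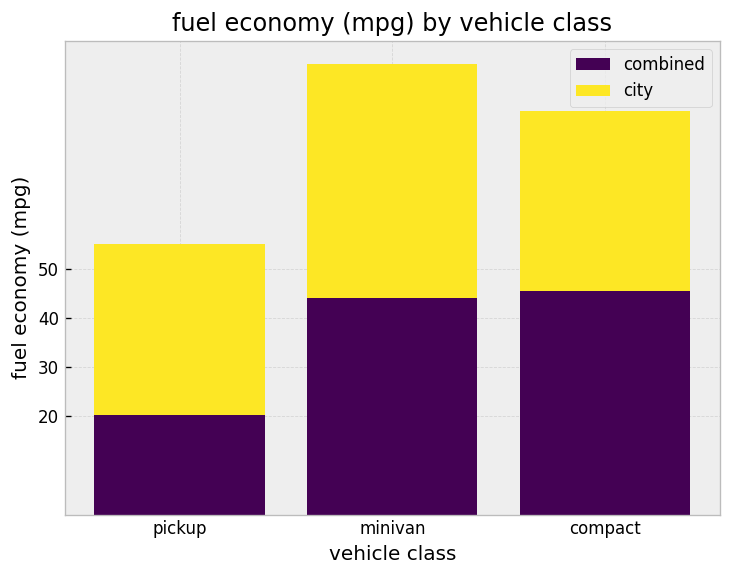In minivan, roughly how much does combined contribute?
combined top ≈ 40, bottom ≈ 0; segment ≈ 40.

≈ 40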